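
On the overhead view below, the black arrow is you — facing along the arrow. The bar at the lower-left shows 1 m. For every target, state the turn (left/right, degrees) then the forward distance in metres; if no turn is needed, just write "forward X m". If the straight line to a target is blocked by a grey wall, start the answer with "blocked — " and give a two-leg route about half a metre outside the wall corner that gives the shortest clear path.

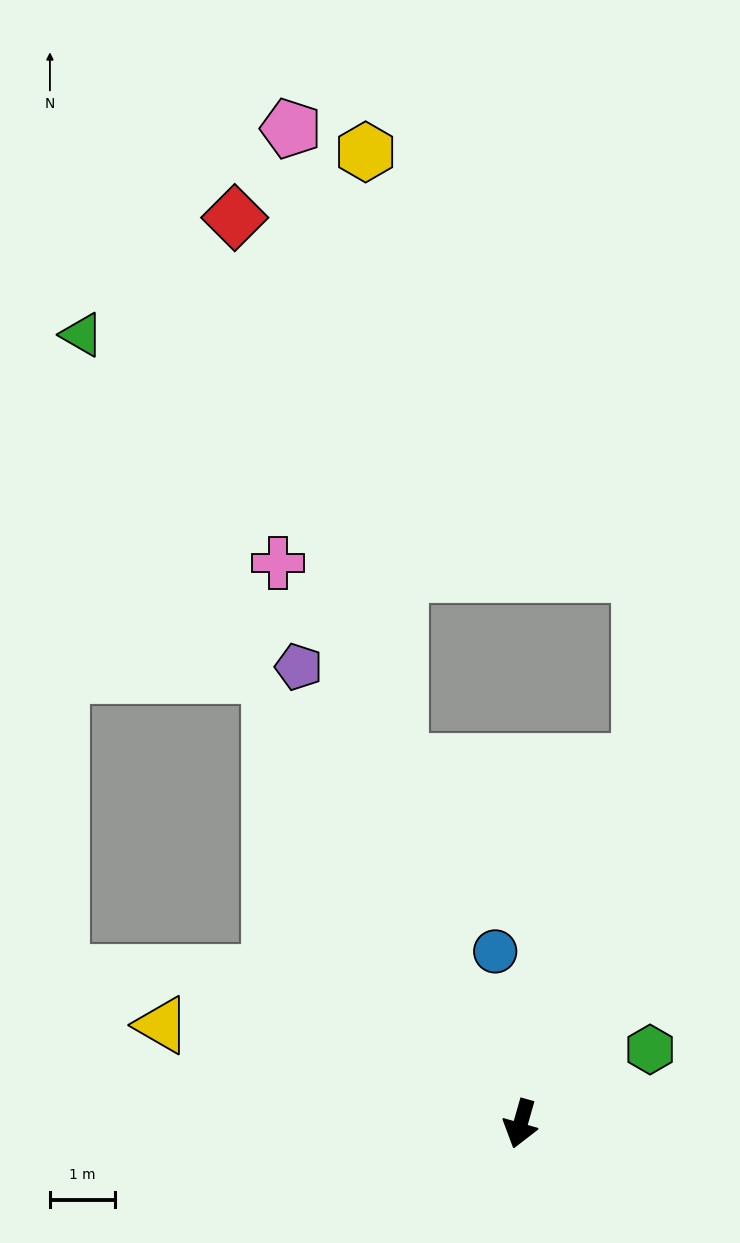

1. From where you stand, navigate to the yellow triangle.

turn right 89°, forward 5.7 m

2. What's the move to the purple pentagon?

turn right 138°, forward 7.8 m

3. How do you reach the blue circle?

turn right 156°, forward 2.7 m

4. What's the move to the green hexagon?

turn left 136°, forward 2.3 m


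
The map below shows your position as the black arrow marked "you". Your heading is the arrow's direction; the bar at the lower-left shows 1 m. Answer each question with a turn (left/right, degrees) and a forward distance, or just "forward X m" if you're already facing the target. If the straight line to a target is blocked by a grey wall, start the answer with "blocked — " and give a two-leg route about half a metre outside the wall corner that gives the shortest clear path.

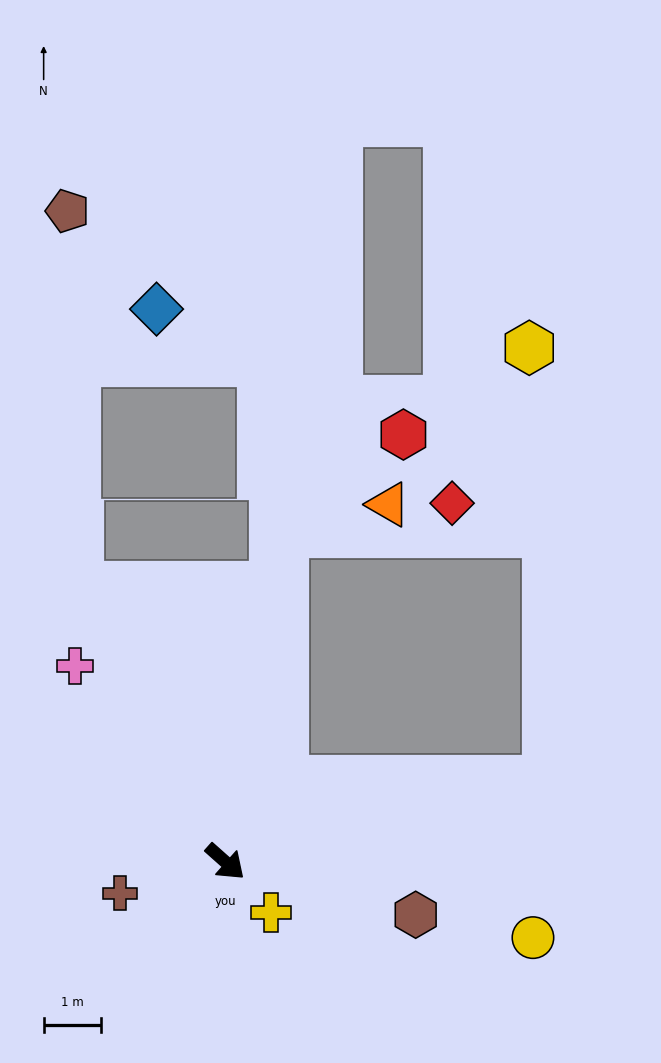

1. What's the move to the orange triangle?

blocked — turn left 122°, forward 5.8 m, then turn right 65°, forward 1.9 m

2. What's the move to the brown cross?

turn right 122°, forward 1.9 m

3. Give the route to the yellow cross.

turn right 6°, forward 1.2 m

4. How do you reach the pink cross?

turn left 169°, forward 4.3 m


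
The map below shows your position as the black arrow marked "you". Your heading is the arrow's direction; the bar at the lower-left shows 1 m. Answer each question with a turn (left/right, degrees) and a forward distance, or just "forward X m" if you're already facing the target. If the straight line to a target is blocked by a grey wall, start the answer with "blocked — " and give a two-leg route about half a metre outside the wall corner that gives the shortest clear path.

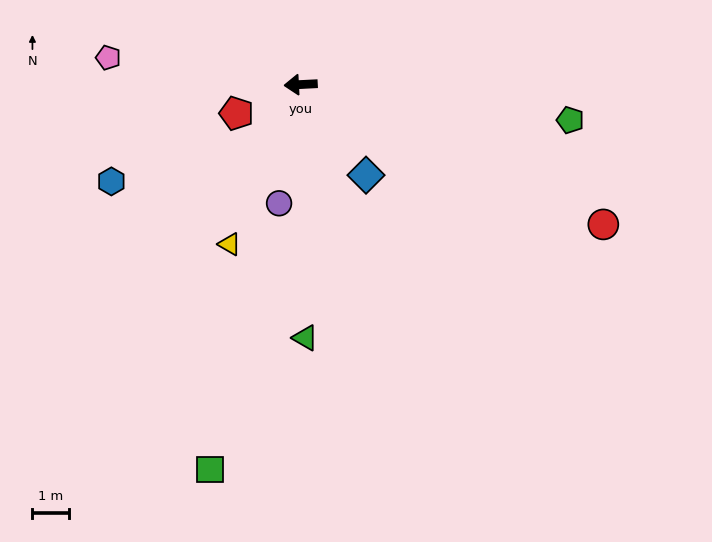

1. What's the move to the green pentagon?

turn left 170°, forward 7.4 m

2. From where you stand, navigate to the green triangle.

turn left 88°, forward 6.9 m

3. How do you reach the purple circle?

turn left 77°, forward 3.3 m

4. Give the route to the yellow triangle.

turn left 63°, forward 4.8 m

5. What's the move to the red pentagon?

turn left 21°, forward 1.9 m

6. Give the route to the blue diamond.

turn left 123°, forward 3.0 m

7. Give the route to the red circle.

turn left 152°, forward 9.1 m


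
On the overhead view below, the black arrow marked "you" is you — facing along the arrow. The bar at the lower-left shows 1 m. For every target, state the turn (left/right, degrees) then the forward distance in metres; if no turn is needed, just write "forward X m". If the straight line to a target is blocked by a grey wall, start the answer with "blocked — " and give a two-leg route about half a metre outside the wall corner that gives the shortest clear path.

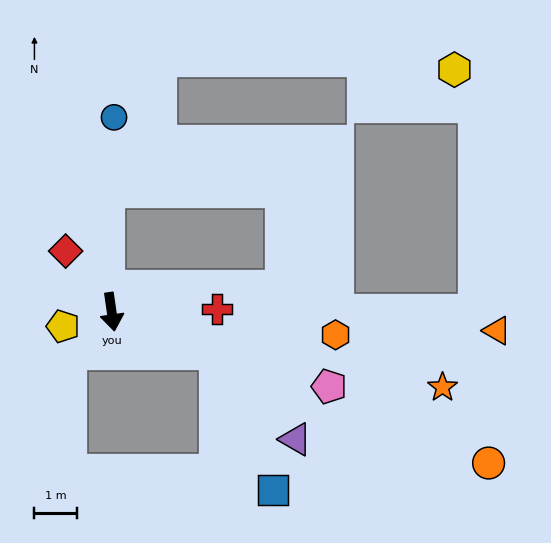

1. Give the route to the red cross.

turn left 83°, forward 2.5 m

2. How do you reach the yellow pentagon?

turn right 82°, forward 1.2 m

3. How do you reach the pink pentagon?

turn left 63°, forward 5.4 m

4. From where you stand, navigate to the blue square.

blocked — turn left 61°, forward 2.6 m, then turn right 47°, forward 3.5 m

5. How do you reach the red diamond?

turn right 151°, forward 1.8 m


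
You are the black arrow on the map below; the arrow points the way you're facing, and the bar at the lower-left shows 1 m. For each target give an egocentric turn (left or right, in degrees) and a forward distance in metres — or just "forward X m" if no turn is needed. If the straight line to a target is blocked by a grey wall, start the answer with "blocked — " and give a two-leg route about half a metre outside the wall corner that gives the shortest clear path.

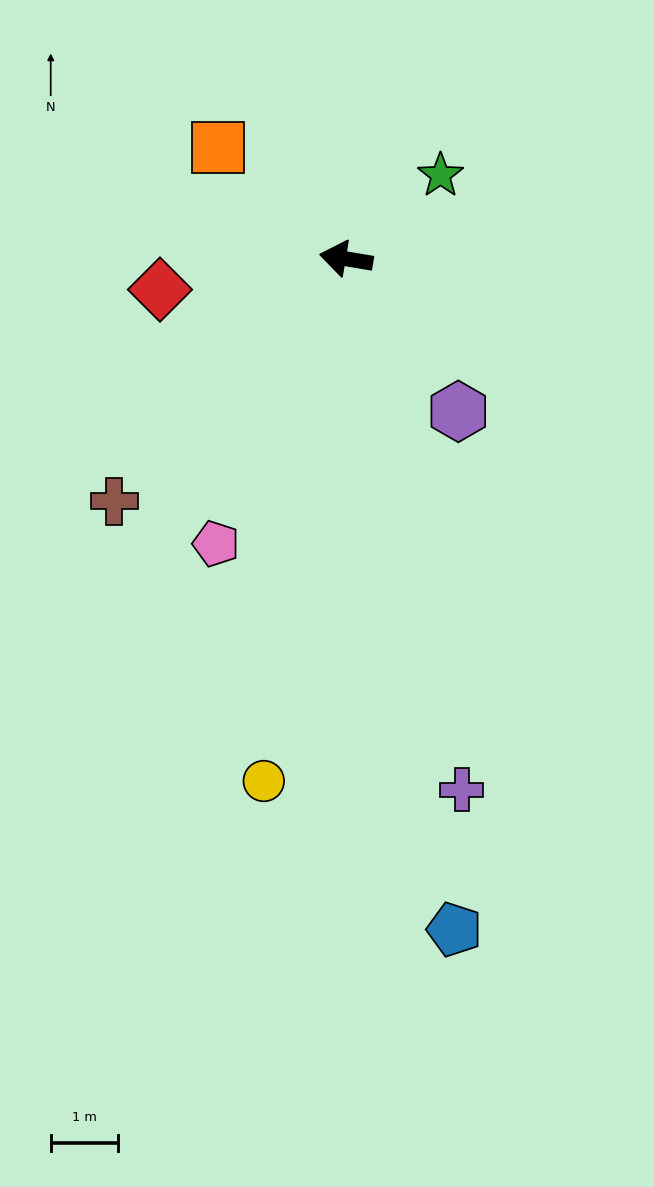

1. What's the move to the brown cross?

turn left 56°, forward 5.0 m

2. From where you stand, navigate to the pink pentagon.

turn left 75°, forward 4.7 m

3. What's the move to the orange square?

turn right 31°, forward 2.5 m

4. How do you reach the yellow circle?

turn left 91°, forward 7.9 m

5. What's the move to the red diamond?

turn left 19°, forward 2.8 m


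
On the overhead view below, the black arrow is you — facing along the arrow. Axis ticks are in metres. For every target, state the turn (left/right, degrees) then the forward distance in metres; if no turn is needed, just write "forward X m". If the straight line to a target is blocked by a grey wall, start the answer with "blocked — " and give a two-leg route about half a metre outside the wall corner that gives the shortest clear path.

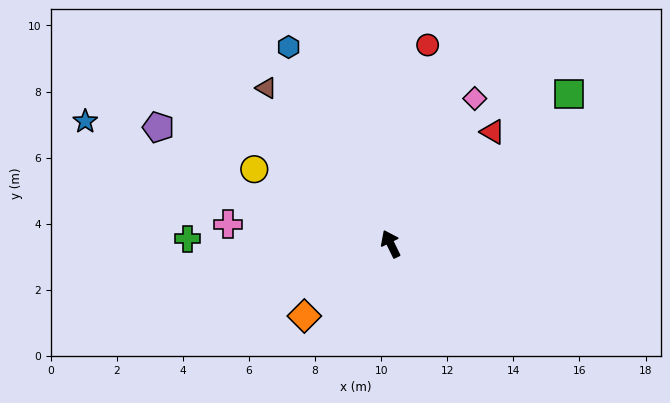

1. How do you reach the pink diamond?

turn right 56°, forward 5.1 m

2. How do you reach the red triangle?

turn right 68°, forward 4.6 m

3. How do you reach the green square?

turn right 76°, forward 7.1 m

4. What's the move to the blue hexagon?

forward 6.7 m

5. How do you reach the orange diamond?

turn left 104°, forward 3.4 m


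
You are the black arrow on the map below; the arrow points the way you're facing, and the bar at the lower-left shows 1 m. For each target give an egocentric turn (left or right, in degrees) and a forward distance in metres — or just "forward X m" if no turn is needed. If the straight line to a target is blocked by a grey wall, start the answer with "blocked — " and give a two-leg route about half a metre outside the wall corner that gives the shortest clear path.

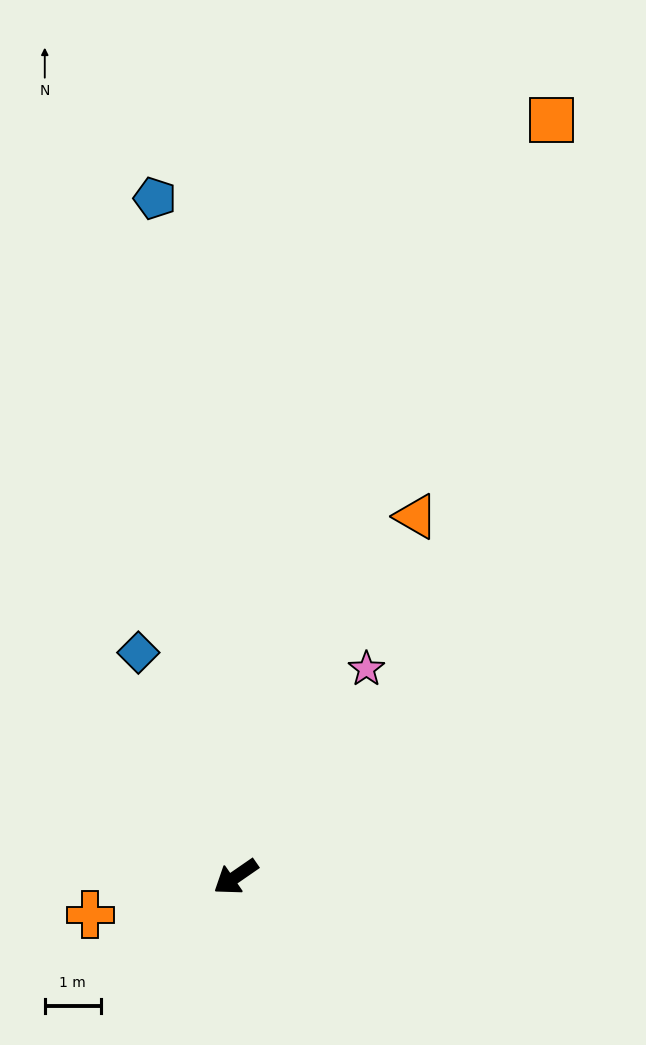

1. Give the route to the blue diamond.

turn right 101°, forward 4.4 m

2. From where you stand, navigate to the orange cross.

turn right 20°, forward 2.7 m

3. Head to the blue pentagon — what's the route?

turn right 118°, forward 12.2 m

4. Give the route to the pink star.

turn right 157°, forward 4.4 m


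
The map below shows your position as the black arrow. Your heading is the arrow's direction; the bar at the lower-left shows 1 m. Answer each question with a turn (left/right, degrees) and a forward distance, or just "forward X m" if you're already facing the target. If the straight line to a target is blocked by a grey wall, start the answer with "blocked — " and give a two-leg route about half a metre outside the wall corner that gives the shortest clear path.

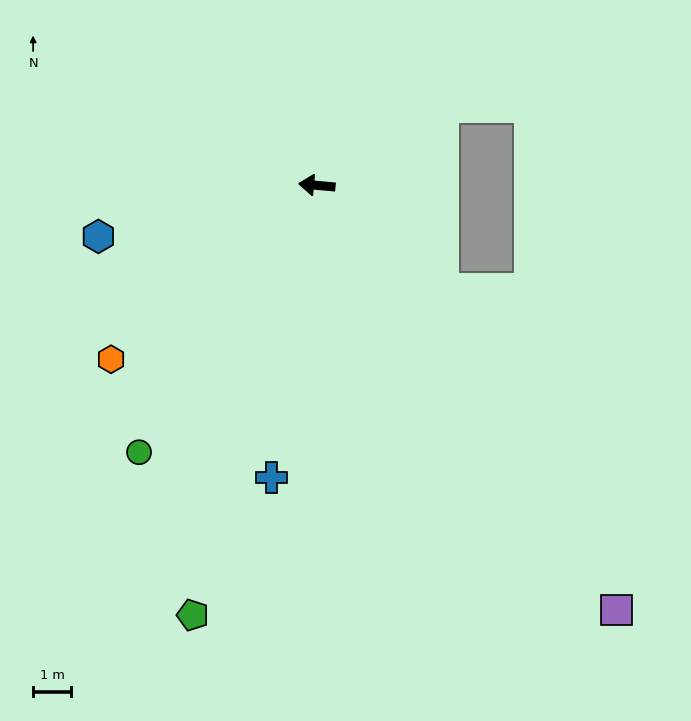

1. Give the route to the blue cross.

turn left 86°, forward 7.8 m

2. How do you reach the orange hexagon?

turn left 45°, forward 7.1 m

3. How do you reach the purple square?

turn left 130°, forward 13.6 m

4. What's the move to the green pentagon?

turn left 79°, forward 11.7 m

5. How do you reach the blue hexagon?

turn left 18°, forward 5.9 m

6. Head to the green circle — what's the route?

turn left 62°, forward 8.4 m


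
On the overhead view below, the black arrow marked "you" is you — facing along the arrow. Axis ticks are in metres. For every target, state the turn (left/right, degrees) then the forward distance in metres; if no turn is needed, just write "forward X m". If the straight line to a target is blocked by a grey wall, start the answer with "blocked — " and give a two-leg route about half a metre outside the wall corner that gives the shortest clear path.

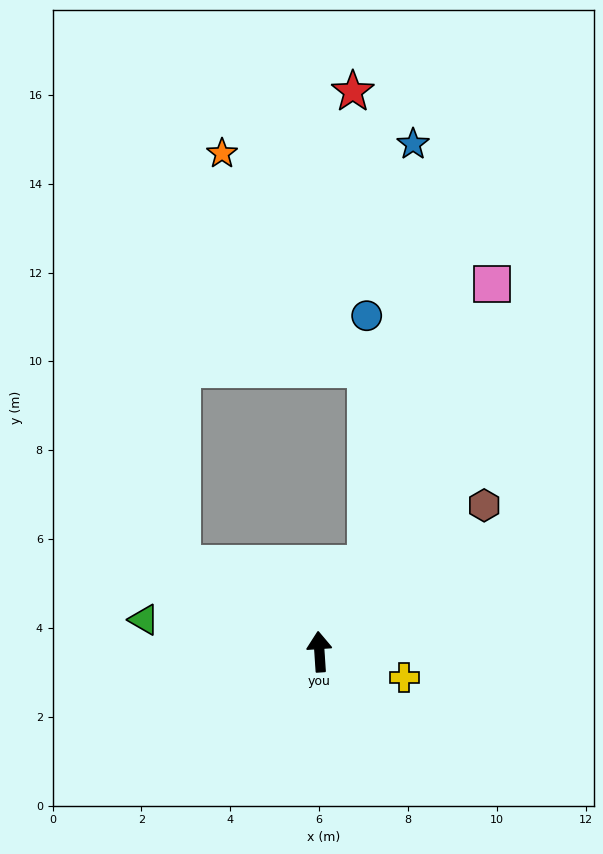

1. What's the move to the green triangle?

turn left 76°, forward 4.0 m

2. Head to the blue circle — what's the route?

blocked — turn right 32°, forward 2.2 m, then turn left 28°, forward 5.6 m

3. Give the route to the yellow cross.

turn right 111°, forward 2.0 m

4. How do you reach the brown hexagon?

turn right 52°, forward 5.0 m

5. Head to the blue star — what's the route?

blocked — turn right 32°, forward 2.2 m, then turn left 22°, forward 9.5 m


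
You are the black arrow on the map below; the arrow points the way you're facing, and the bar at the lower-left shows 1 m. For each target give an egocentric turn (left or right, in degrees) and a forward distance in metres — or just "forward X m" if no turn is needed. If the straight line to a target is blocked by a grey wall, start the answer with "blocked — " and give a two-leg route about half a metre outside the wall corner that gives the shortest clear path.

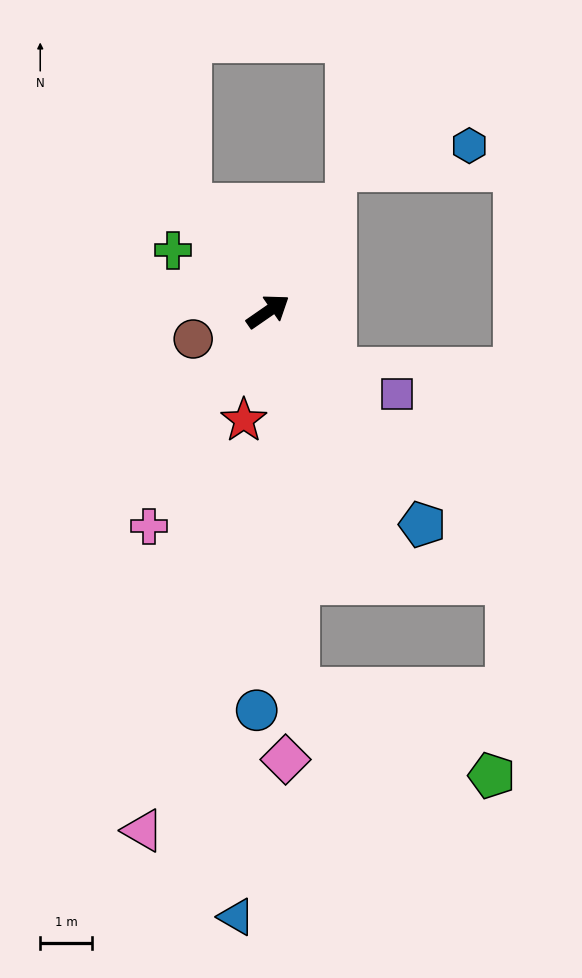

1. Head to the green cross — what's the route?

turn left 113°, forward 2.2 m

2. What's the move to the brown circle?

turn left 166°, forward 1.6 m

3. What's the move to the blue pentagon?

turn right 89°, forward 5.1 m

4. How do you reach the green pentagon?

blocked — turn right 120°, forward 7.4 m, then turn left 61°, forward 4.1 m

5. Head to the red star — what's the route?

turn right 137°, forward 2.2 m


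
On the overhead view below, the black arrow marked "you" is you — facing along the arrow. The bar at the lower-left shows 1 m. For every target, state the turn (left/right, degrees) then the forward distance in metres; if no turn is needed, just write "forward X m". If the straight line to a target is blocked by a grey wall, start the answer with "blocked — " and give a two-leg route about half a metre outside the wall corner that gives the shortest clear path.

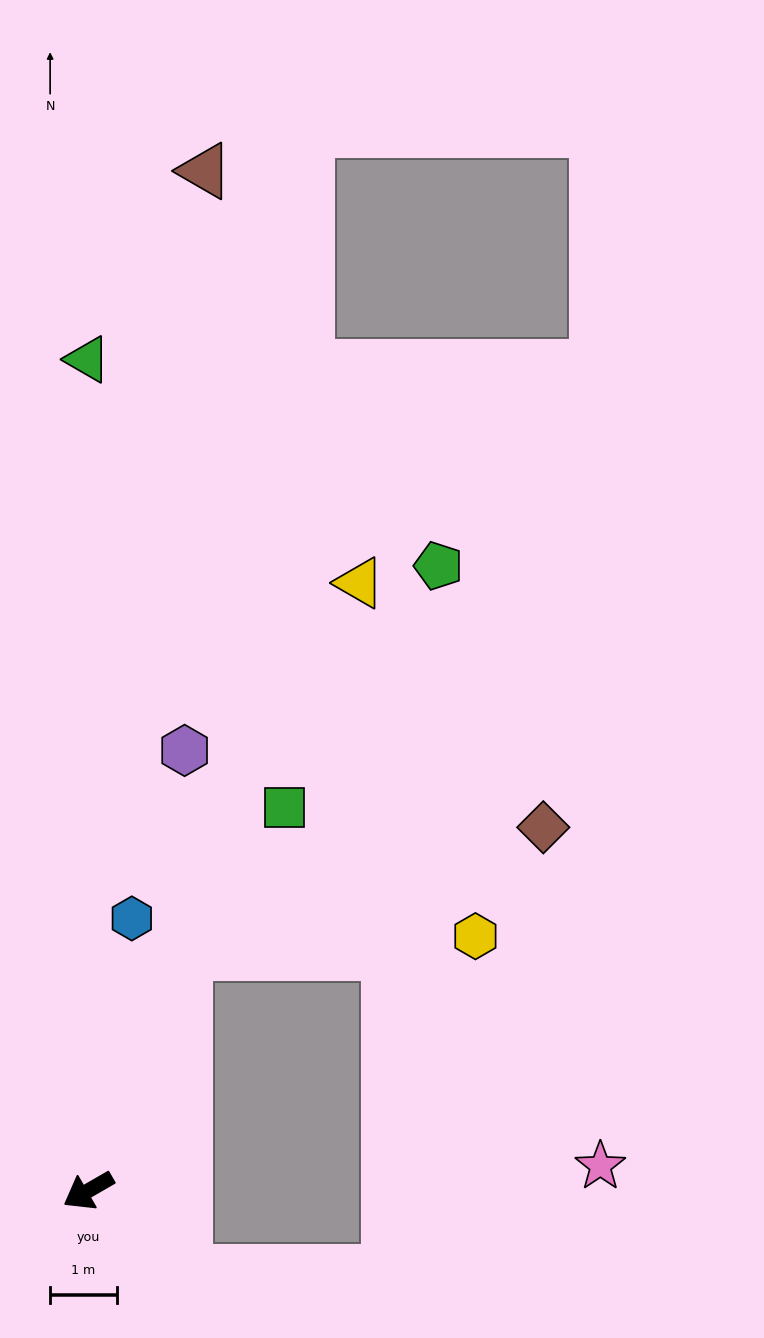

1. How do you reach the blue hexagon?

turn right 129°, forward 4.1 m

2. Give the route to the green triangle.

turn right 120°, forward 12.5 m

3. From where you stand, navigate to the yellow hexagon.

blocked — turn right 142°, forward 3.8 m, then turn right 65°, forward 4.4 m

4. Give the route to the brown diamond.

blocked — turn right 142°, forward 3.8 m, then turn right 49°, forward 5.7 m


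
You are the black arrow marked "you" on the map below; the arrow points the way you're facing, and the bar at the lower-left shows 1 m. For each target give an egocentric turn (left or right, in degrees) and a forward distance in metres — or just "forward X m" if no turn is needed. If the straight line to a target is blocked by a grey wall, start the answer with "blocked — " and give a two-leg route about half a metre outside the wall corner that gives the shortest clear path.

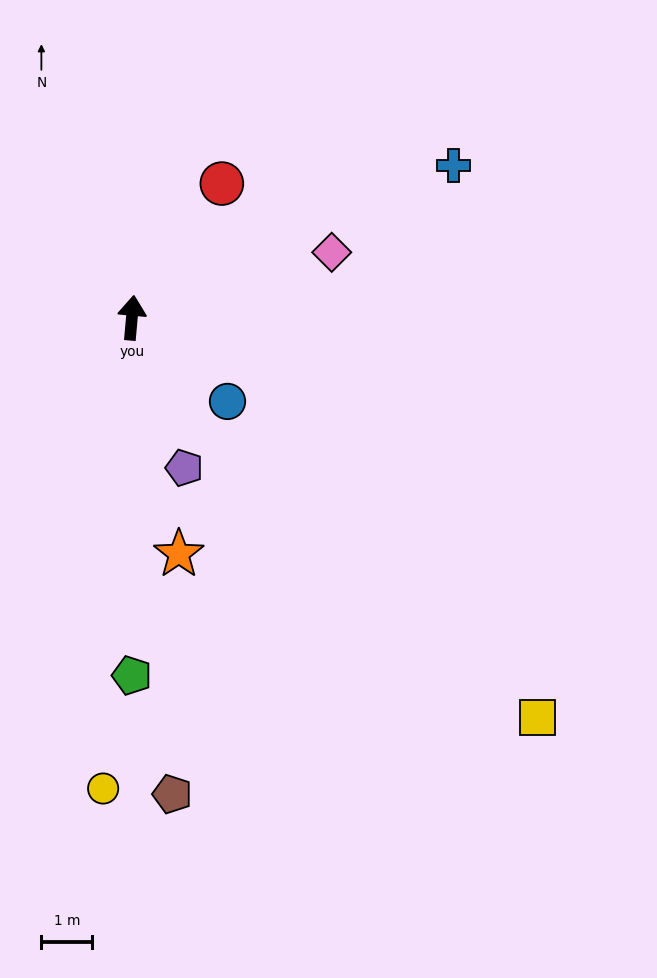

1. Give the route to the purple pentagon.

turn right 156°, forward 3.1 m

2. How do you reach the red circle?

turn right 29°, forward 3.2 m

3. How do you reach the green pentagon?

turn right 175°, forward 7.0 m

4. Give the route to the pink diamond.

turn right 67°, forward 4.1 m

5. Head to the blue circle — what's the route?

turn right 126°, forward 2.5 m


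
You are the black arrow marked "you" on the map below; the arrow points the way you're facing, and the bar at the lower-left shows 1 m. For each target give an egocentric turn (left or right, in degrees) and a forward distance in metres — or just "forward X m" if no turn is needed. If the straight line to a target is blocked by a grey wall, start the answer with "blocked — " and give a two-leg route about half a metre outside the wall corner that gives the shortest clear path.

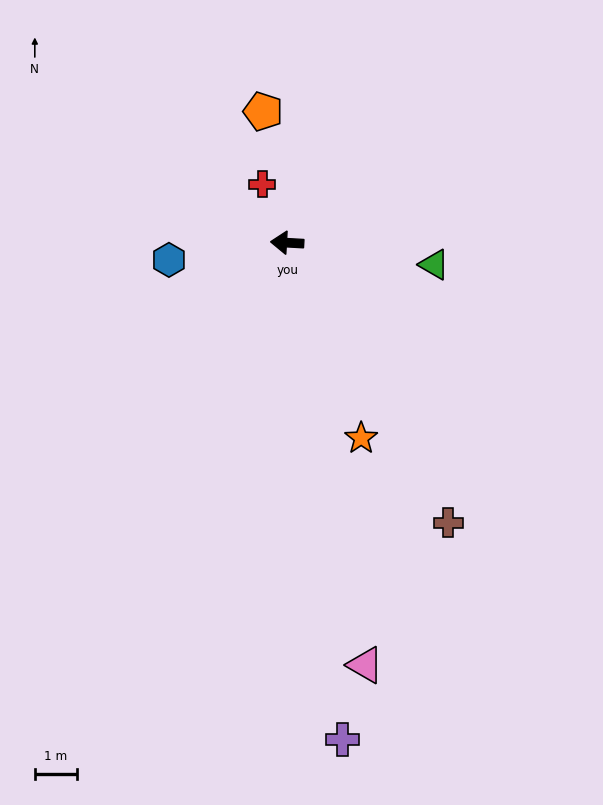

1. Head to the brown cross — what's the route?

turn left 123°, forward 7.7 m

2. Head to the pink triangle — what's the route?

turn left 104°, forward 10.2 m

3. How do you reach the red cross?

turn right 64°, forward 1.5 m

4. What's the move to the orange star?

turn left 114°, forward 5.0 m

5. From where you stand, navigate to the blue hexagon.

turn left 11°, forward 2.8 m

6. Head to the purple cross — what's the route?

turn left 100°, forward 11.9 m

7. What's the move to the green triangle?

turn left 175°, forward 3.5 m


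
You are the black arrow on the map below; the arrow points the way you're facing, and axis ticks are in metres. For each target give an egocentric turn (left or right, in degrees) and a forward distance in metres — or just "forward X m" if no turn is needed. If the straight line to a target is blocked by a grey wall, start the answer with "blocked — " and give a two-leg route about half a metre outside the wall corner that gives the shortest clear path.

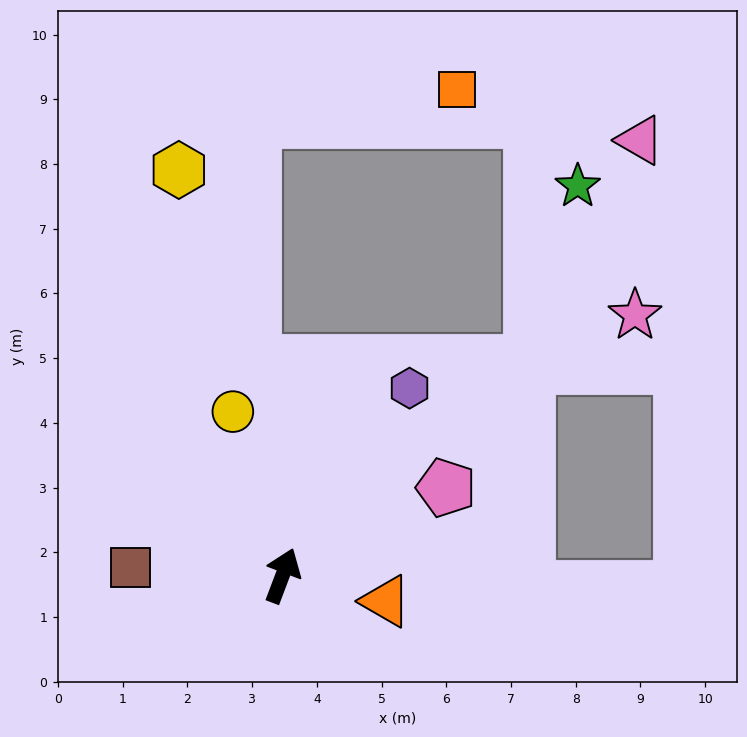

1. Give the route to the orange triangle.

turn right 83°, forward 1.6 m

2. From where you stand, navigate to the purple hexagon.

turn right 13°, forward 3.5 m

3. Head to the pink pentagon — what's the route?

turn right 41°, forward 2.9 m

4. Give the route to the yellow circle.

turn left 38°, forward 2.6 m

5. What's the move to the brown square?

turn left 108°, forward 2.3 m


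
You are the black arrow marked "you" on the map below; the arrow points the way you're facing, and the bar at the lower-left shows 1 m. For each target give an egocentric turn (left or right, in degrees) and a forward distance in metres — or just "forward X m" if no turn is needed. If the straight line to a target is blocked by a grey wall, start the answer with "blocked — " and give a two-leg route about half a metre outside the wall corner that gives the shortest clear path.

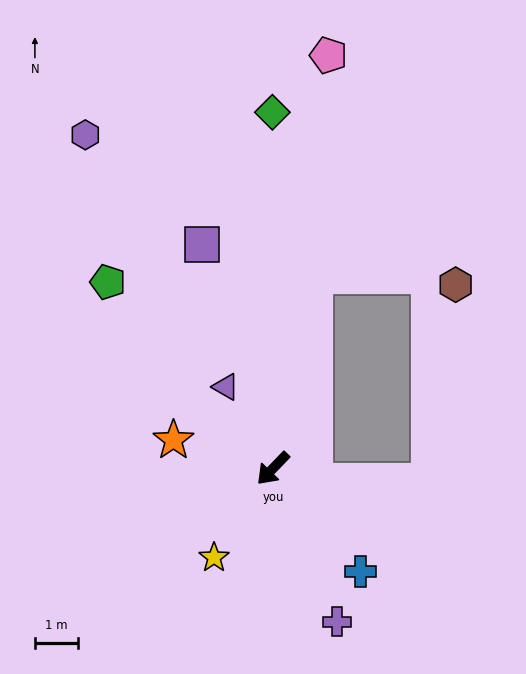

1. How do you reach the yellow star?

turn left 11°, forward 2.5 m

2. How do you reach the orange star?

turn right 62°, forward 2.4 m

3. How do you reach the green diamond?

turn right 136°, forward 8.3 m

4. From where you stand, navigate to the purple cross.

turn left 67°, forward 3.9 m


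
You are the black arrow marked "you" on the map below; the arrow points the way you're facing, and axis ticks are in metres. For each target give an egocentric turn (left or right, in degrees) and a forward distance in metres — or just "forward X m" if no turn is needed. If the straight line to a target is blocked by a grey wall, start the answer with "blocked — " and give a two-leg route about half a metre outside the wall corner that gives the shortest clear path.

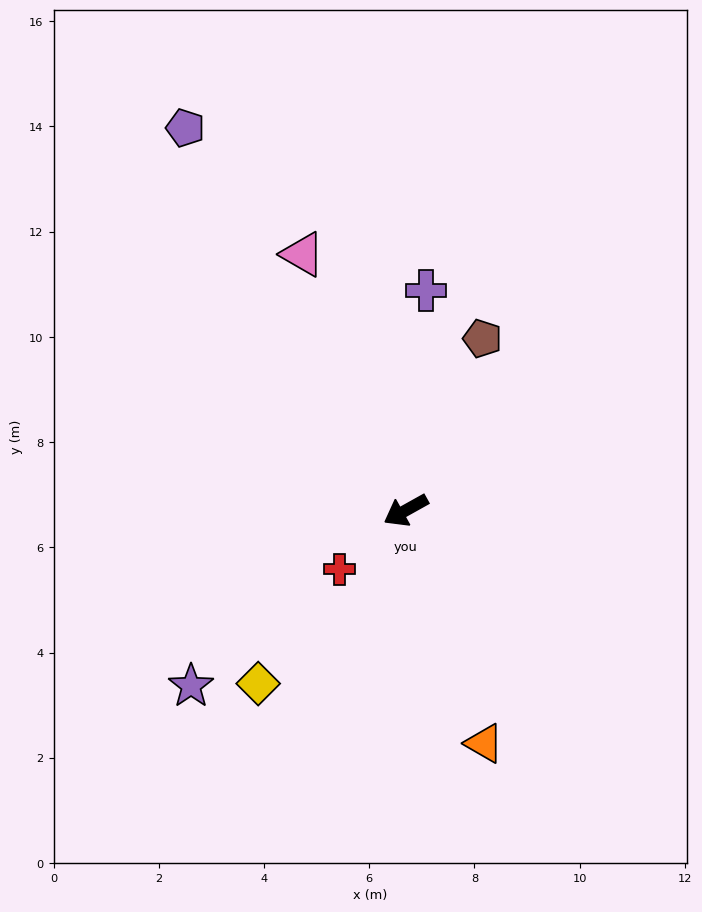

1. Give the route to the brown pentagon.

turn right 143°, forward 3.6 m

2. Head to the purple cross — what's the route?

turn right 124°, forward 4.2 m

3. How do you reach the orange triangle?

turn left 79°, forward 4.7 m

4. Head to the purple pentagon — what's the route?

turn right 89°, forward 8.4 m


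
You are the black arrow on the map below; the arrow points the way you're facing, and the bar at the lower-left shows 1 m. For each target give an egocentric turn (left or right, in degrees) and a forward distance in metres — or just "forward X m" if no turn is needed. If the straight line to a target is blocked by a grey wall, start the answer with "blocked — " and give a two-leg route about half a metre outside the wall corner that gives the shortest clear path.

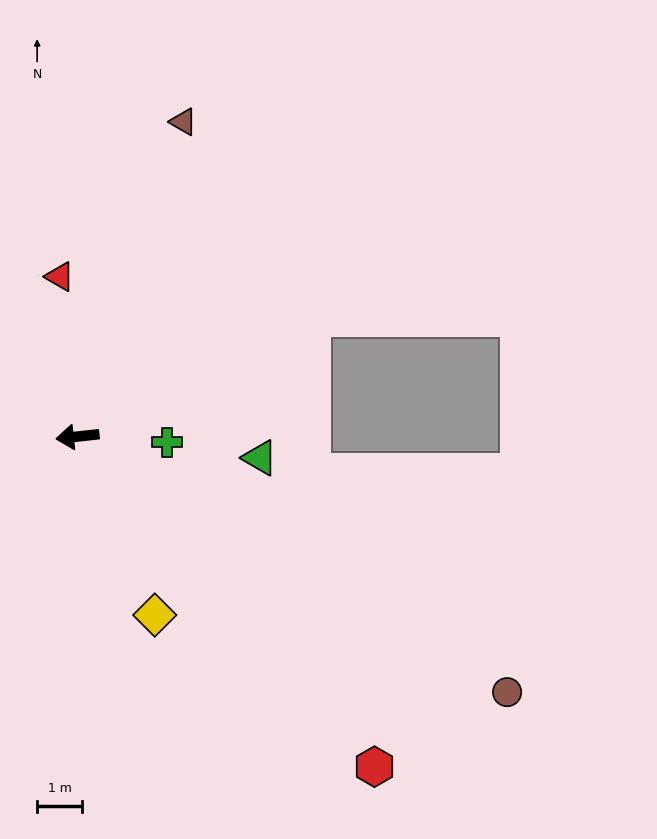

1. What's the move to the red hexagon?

turn left 126°, forward 9.8 m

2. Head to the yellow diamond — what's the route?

turn left 107°, forward 4.3 m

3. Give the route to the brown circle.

turn left 143°, forward 11.0 m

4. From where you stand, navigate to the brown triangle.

turn right 115°, forward 7.3 m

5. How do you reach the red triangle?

turn right 90°, forward 3.5 m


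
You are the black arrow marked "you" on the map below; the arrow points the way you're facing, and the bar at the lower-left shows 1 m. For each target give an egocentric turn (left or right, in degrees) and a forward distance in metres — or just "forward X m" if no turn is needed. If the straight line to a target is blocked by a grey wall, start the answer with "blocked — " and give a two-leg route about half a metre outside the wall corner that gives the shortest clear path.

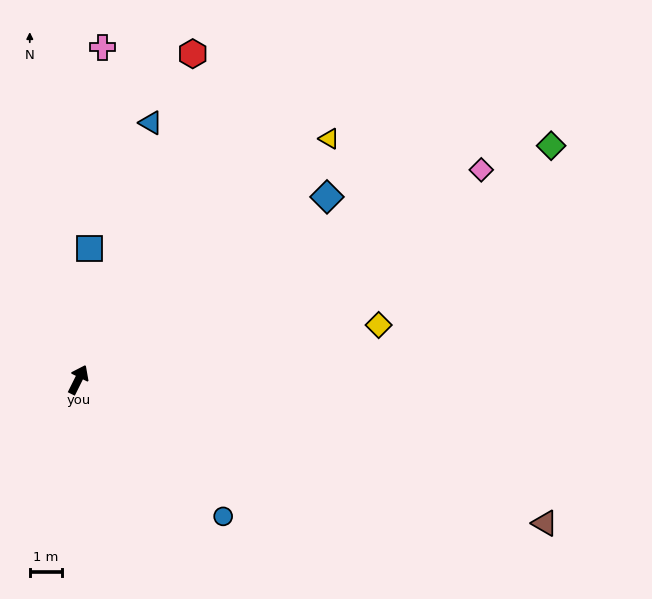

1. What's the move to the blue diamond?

turn right 27°, forward 9.6 m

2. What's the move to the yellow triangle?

turn right 20°, forward 10.8 m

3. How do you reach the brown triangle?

turn right 81°, forward 15.2 m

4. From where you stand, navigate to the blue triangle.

turn left 11°, forward 8.3 m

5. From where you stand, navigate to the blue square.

turn left 22°, forward 4.1 m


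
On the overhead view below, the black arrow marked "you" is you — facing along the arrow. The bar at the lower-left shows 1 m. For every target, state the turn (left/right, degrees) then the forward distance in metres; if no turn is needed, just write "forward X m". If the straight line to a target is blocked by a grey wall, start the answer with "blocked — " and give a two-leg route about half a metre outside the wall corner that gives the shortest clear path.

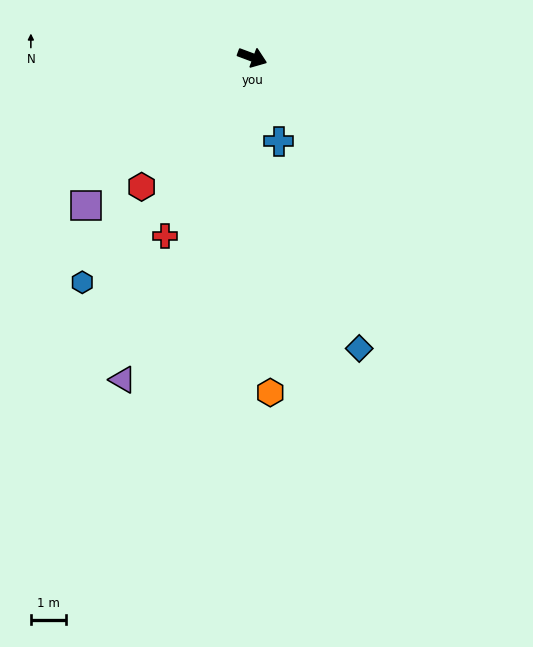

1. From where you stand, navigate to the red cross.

turn right 96°, forward 5.6 m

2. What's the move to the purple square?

turn right 118°, forward 6.2 m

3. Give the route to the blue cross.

turn right 52°, forward 2.5 m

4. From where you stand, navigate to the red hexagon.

turn right 110°, forward 4.8 m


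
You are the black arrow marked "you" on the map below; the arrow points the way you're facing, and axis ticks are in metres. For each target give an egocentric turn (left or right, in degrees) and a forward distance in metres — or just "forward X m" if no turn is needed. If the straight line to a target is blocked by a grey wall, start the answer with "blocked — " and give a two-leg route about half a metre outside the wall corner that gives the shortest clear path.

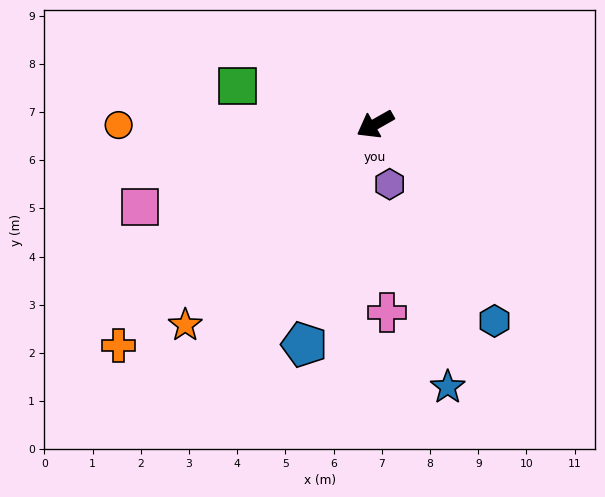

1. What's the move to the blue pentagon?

turn left 43°, forward 4.8 m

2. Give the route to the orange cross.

turn left 11°, forward 7.0 m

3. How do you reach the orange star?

turn left 17°, forward 5.7 m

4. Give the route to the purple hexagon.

turn left 74°, forward 1.3 m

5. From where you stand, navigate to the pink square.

turn right 10°, forward 5.2 m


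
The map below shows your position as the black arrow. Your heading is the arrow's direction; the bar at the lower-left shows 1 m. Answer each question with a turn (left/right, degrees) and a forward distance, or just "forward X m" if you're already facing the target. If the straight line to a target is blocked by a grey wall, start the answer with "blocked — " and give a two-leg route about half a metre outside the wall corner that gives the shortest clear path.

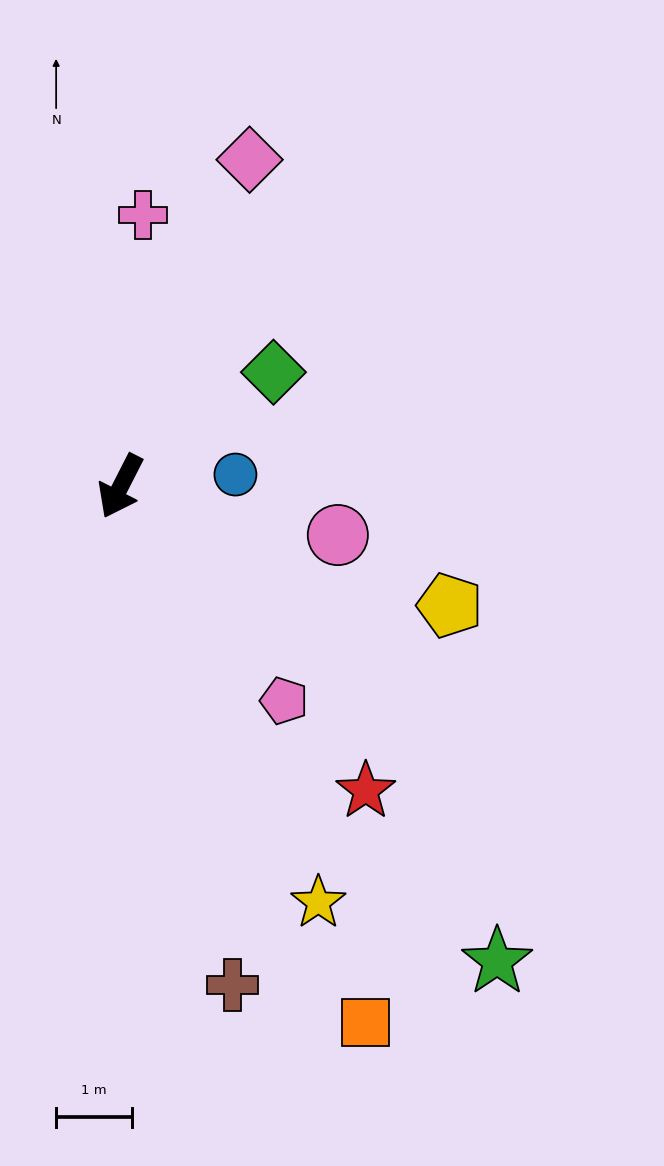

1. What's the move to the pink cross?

turn right 158°, forward 3.6 m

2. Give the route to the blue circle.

turn left 123°, forward 1.5 m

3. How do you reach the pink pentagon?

turn left 64°, forward 3.6 m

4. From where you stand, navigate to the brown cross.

turn left 40°, forward 6.7 m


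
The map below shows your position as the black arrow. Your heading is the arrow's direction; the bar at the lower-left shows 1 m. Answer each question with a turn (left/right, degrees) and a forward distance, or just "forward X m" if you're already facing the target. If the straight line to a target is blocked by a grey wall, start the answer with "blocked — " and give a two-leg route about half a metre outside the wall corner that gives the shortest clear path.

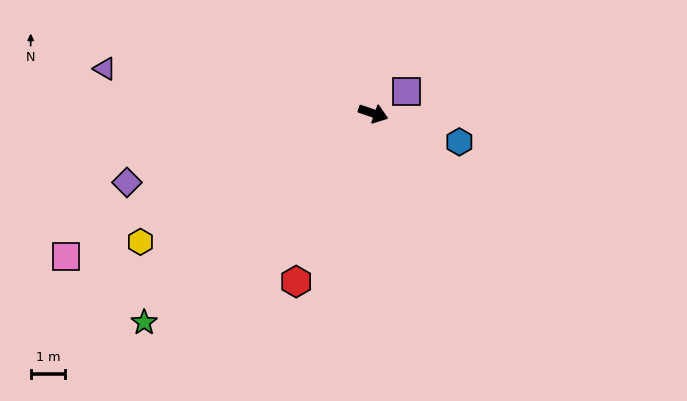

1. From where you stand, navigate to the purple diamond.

turn right 145°, forward 7.5 m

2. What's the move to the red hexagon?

turn right 96°, forward 5.4 m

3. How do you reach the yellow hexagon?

turn right 132°, forward 7.8 m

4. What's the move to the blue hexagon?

forward 2.7 m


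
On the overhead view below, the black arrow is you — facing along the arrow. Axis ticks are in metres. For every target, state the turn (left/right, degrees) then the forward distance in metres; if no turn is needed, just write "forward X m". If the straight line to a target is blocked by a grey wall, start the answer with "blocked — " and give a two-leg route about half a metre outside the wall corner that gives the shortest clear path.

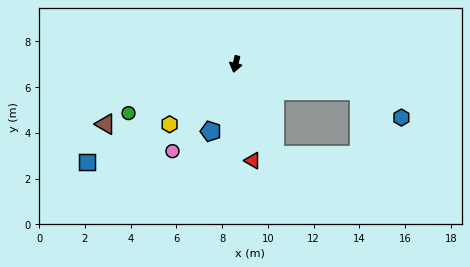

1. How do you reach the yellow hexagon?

turn right 34°, forward 3.9 m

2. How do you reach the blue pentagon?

turn right 7°, forward 3.1 m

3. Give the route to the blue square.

turn right 43°, forward 7.8 m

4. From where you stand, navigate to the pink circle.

turn right 23°, forward 4.7 m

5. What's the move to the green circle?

turn right 52°, forward 5.1 m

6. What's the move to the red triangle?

turn left 23°, forward 4.3 m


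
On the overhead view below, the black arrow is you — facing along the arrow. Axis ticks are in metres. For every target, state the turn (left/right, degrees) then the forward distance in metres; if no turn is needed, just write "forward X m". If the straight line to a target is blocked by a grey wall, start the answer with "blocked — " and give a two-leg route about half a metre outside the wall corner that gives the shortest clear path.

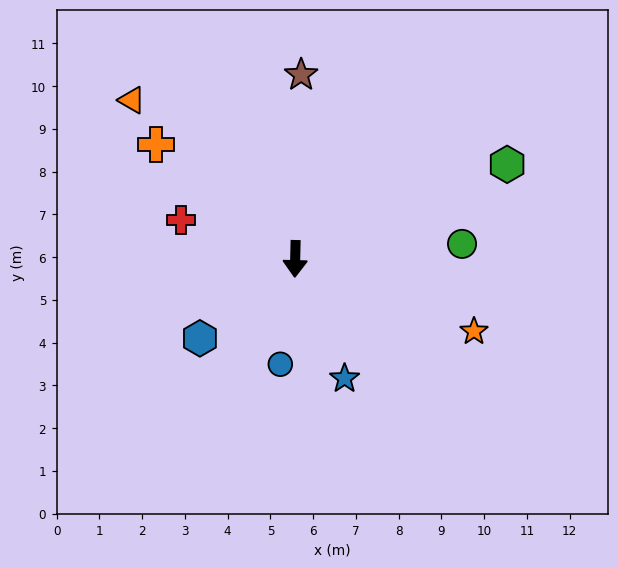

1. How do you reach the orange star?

turn left 69°, forward 4.5 m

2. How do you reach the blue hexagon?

turn right 49°, forward 2.9 m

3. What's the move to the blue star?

turn left 24°, forward 3.0 m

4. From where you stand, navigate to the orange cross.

turn right 128°, forward 4.2 m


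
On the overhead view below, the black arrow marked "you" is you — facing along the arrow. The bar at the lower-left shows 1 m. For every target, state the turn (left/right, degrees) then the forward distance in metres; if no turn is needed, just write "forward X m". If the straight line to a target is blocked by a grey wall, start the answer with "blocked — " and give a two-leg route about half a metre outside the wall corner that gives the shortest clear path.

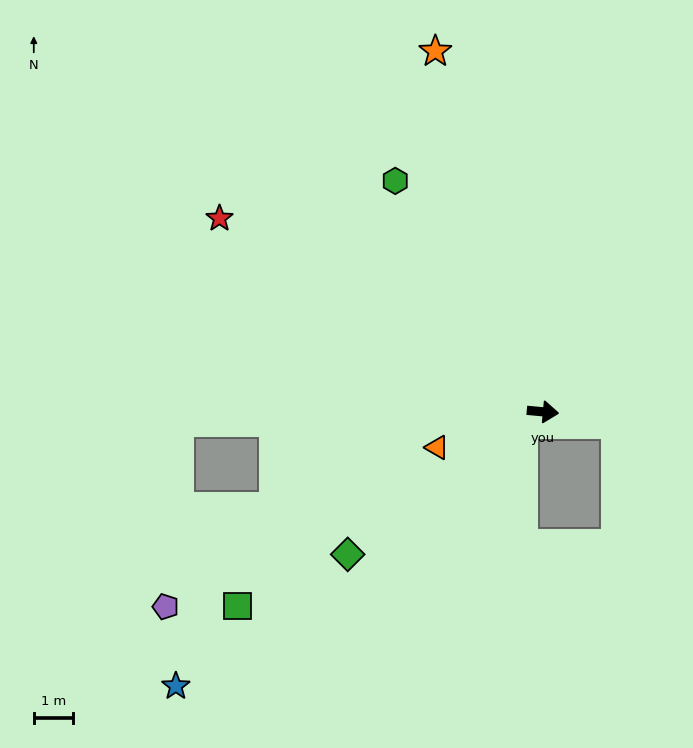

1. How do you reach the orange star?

turn left 112°, forward 9.7 m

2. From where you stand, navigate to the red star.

turn left 154°, forward 9.7 m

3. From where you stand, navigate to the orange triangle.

turn right 156°, forward 2.9 m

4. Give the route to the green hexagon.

turn left 128°, forward 7.0 m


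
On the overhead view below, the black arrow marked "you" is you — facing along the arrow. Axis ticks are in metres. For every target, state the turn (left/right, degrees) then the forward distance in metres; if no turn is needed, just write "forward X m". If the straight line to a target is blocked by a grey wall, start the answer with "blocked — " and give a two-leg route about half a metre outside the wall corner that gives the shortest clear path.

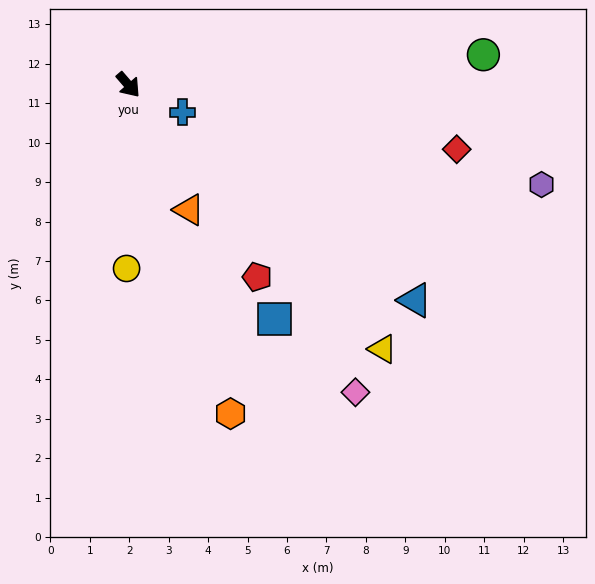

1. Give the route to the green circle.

turn left 54°, forward 9.0 m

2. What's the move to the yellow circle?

turn right 41°, forward 4.7 m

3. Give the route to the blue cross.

turn left 22°, forward 1.5 m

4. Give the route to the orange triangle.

turn right 15°, forward 3.5 m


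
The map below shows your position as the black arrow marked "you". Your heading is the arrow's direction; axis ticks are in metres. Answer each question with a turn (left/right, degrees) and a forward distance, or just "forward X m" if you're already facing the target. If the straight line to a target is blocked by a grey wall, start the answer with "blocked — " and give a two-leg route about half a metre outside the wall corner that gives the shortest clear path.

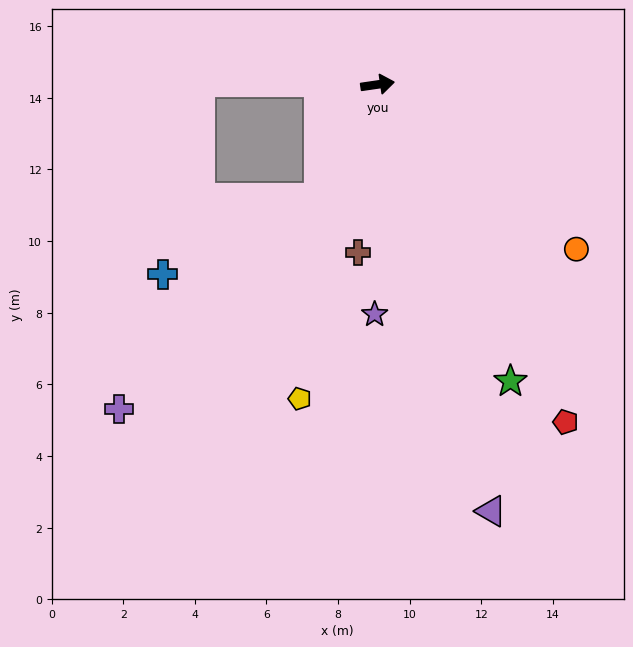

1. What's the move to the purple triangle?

turn right 83°, forward 12.3 m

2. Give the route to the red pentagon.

turn right 69°, forward 10.8 m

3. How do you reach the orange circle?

turn right 48°, forward 7.2 m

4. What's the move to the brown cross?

turn right 105°, forward 4.7 m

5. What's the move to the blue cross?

blocked — turn right 125°, forward 3.6 m, then turn right 37°, forward 4.9 m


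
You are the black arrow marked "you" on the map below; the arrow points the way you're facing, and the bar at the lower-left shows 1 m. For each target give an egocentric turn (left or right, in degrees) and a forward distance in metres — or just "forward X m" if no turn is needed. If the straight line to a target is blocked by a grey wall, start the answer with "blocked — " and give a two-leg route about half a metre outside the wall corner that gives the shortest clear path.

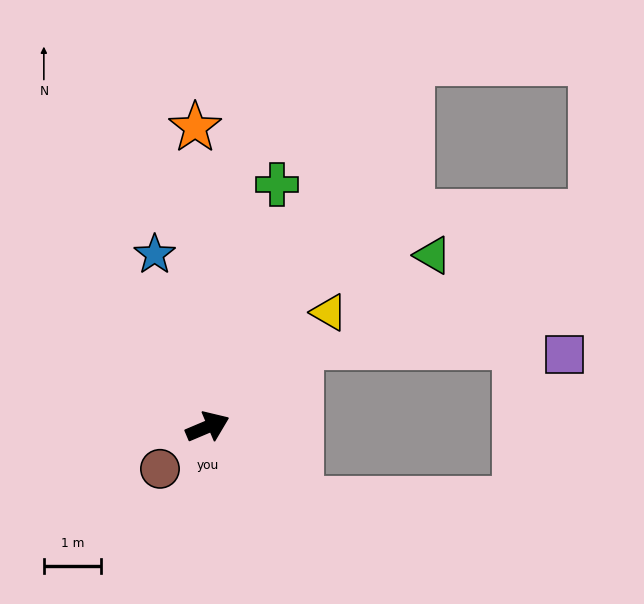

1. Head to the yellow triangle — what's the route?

turn left 20°, forward 2.9 m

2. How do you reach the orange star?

turn left 69°, forward 5.3 m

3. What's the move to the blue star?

turn left 84°, forward 3.2 m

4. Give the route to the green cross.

turn left 51°, forward 4.4 m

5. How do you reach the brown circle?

turn right 162°, forward 1.1 m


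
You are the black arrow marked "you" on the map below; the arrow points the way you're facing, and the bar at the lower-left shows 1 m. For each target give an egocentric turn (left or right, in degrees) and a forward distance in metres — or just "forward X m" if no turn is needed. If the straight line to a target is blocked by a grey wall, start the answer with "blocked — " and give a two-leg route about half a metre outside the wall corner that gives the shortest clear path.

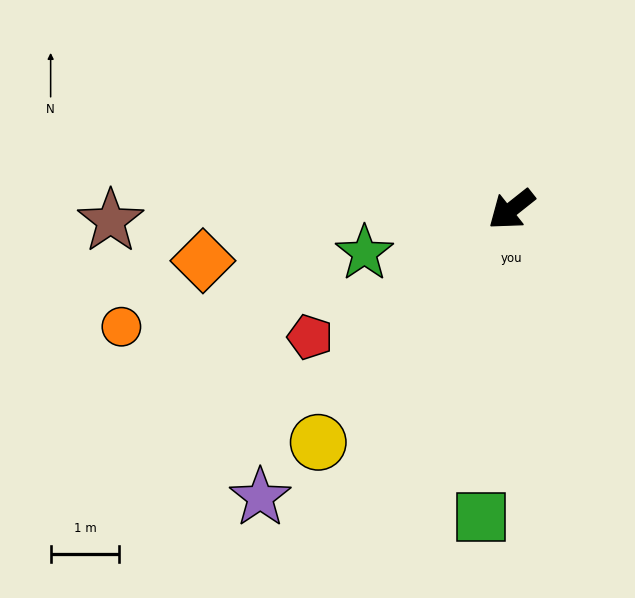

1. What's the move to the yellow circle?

turn left 12°, forward 4.4 m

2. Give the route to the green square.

turn left 46°, forward 4.5 m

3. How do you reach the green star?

turn right 22°, forward 2.2 m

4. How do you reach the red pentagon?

turn right 6°, forward 3.5 m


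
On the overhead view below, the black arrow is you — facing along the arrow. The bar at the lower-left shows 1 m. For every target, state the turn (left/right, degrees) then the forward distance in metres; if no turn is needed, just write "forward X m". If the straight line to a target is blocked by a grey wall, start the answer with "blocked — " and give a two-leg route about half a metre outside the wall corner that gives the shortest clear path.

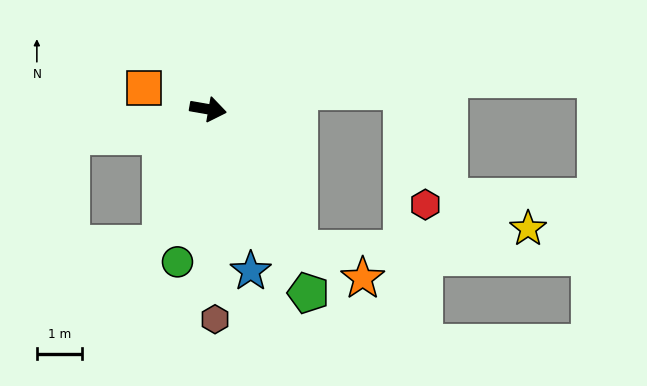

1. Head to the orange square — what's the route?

turn left 172°, forward 1.5 m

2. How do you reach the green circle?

turn right 91°, forward 3.4 m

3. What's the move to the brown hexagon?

turn right 78°, forward 4.6 m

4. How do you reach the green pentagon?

turn right 52°, forward 4.6 m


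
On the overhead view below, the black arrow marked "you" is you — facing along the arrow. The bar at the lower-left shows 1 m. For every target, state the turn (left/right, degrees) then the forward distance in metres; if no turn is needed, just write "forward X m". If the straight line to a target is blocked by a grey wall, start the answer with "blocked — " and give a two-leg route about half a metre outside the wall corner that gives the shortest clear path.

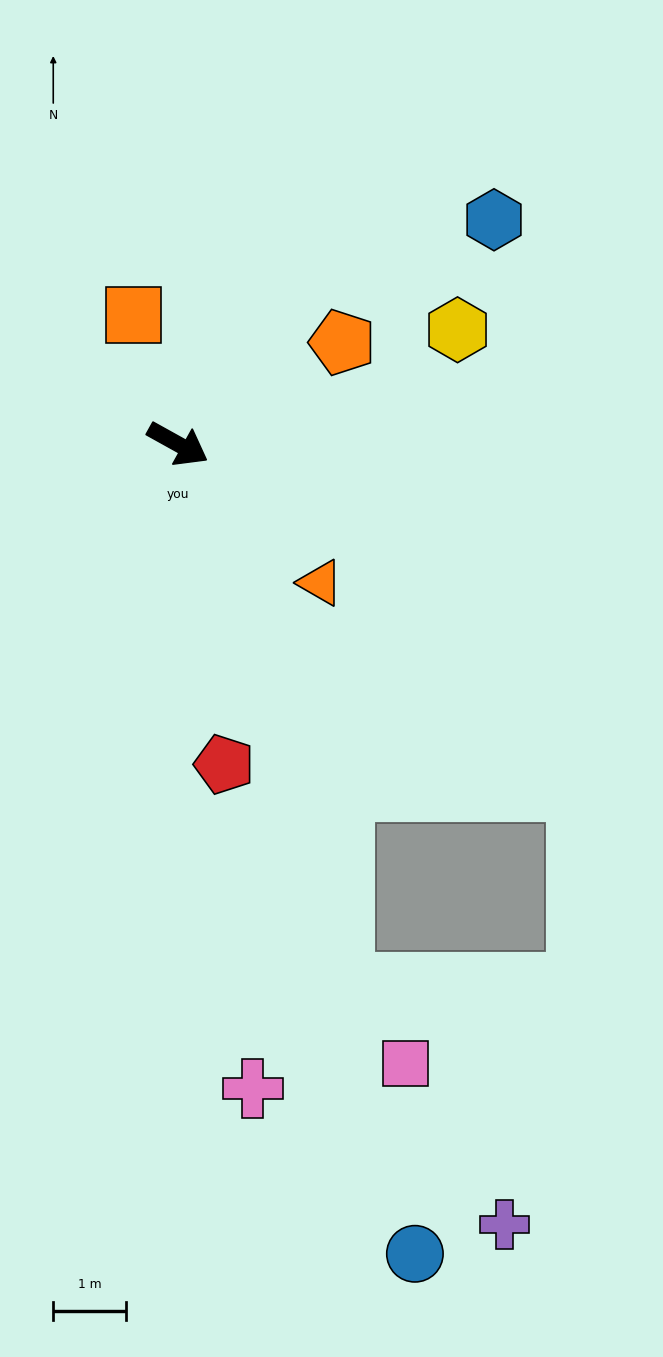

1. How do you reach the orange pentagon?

turn left 61°, forward 2.7 m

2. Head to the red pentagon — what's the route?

turn right 53°, forward 4.5 m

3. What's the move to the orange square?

turn left 138°, forward 1.9 m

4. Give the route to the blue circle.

turn right 45°, forward 11.6 m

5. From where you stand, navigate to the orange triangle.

turn right 15°, forward 2.7 m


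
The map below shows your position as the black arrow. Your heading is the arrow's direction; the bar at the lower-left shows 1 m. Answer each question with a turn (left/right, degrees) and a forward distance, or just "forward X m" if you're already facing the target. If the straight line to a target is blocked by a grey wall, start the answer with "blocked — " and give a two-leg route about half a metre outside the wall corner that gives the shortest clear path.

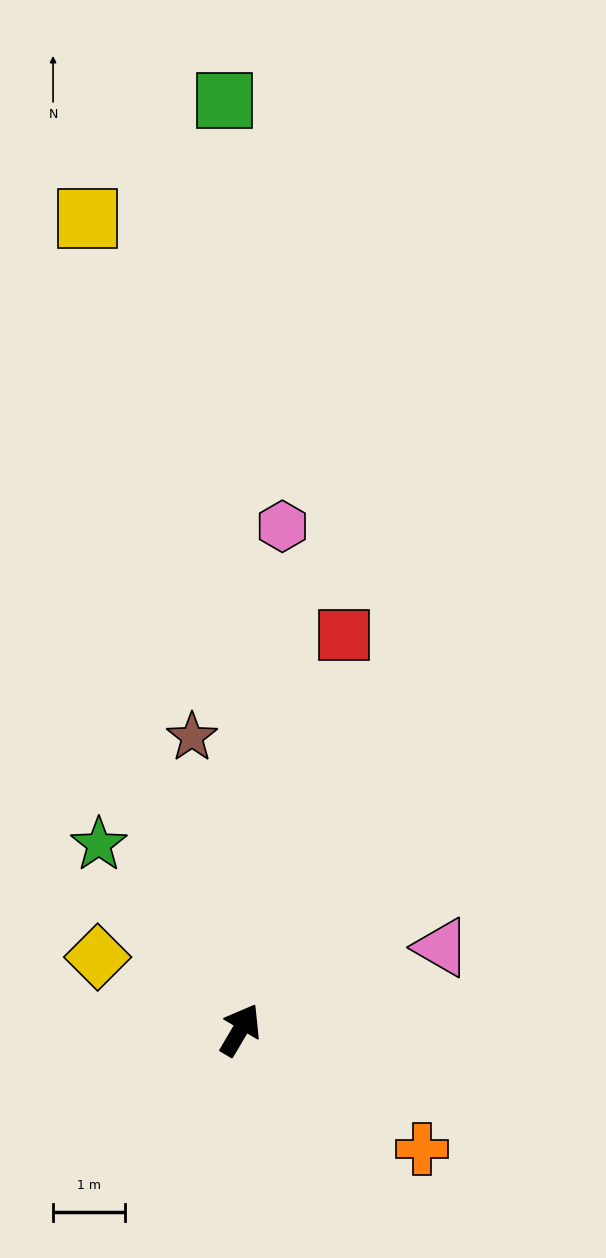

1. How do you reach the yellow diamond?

turn left 93°, forward 2.2 m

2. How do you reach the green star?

turn left 68°, forward 3.3 m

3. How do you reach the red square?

turn left 16°, forward 5.7 m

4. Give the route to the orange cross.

turn right 93°, forward 3.0 m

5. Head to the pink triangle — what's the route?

turn right 37°, forward 3.0 m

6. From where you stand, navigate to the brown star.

turn left 40°, forward 4.1 m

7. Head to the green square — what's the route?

turn left 31°, forward 13.0 m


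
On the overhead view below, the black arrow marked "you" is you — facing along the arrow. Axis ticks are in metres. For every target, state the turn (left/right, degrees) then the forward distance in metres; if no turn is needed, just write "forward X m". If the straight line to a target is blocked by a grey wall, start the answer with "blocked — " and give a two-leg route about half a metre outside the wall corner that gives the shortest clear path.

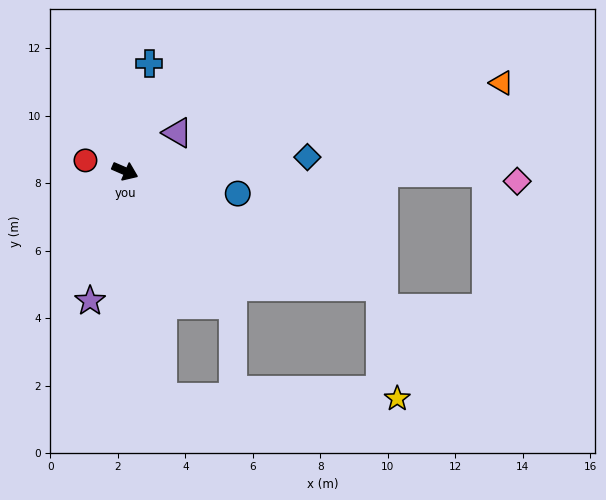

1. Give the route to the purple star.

turn right 82°, forward 4.0 m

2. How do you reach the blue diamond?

turn left 28°, forward 5.4 m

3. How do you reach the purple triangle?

turn left 60°, forward 1.9 m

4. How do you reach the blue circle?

turn left 12°, forward 3.4 m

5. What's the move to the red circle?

turn right 172°, forward 1.2 m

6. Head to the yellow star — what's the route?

blocked — forward 8.3 m, then turn right 58°, forward 3.3 m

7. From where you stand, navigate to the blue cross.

turn left 101°, forward 3.3 m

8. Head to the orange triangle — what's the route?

turn left 37°, forward 11.5 m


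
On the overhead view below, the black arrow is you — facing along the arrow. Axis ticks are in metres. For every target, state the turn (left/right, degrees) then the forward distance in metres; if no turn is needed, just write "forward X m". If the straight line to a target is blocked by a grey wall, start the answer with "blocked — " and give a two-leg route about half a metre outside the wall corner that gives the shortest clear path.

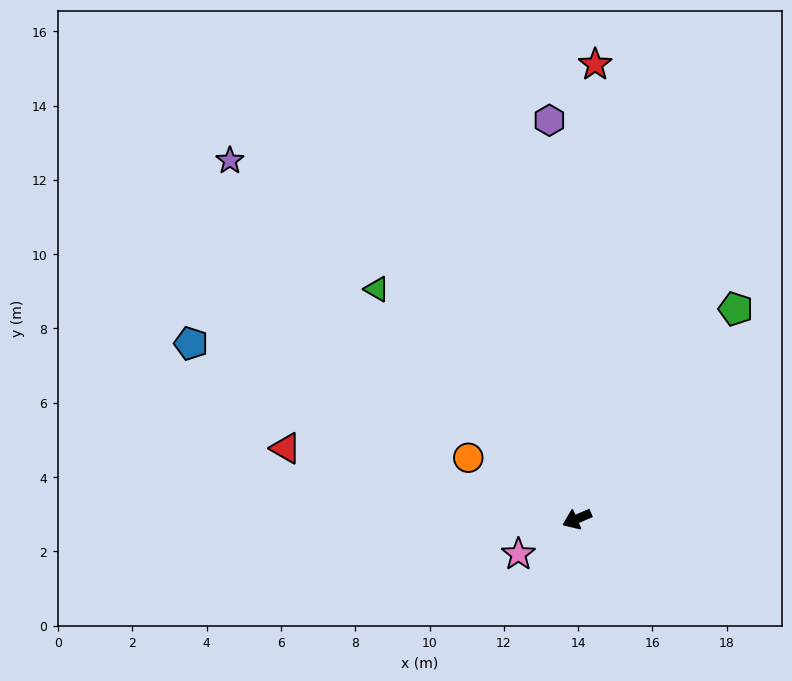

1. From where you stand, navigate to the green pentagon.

turn right 150°, forward 7.1 m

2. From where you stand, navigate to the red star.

turn right 115°, forward 12.2 m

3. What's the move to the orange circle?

turn right 53°, forward 3.4 m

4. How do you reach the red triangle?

turn right 37°, forward 8.1 m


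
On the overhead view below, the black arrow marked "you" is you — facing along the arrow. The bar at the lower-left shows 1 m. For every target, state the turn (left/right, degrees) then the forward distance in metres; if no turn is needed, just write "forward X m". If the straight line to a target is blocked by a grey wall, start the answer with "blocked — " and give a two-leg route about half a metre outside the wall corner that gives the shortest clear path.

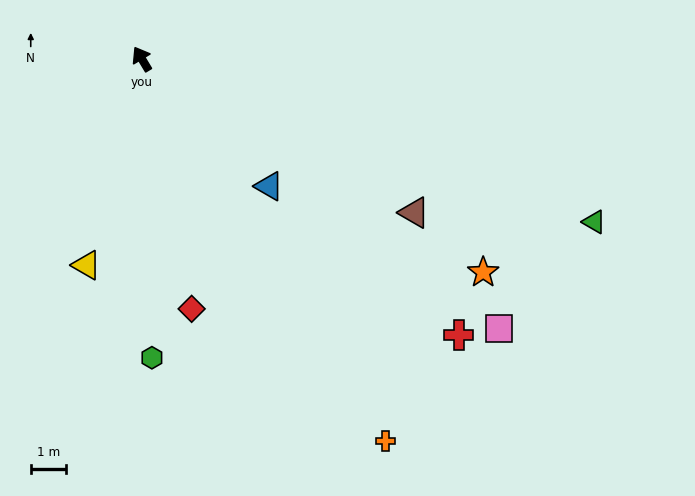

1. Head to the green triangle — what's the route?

turn right 141°, forward 13.6 m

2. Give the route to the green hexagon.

turn left 151°, forward 8.5 m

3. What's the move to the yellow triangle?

turn left 134°, forward 6.1 m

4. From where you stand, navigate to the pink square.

turn right 158°, forward 12.7 m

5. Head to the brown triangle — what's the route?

turn right 150°, forward 8.9 m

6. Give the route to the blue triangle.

turn right 166°, forward 5.1 m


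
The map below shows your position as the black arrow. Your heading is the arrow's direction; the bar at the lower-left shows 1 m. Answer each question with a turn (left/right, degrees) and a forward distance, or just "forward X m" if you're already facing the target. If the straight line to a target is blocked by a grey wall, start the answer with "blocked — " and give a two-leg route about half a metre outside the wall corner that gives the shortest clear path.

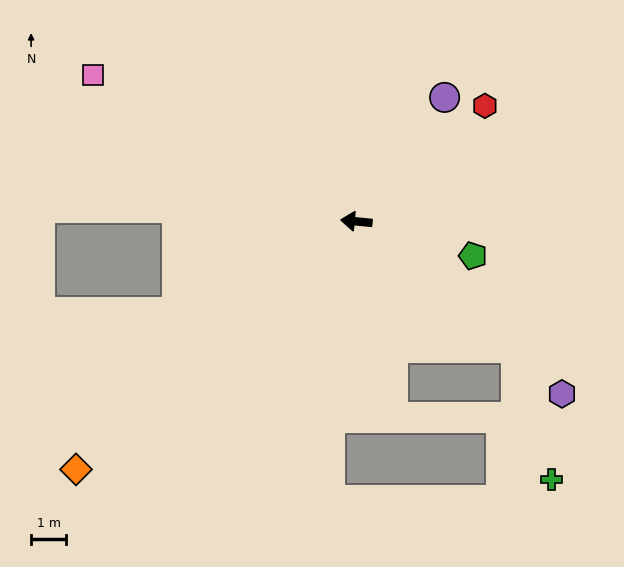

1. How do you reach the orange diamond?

turn left 47°, forward 10.6 m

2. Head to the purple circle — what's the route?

turn right 120°, forward 4.3 m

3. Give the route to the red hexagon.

turn right 133°, forward 4.9 m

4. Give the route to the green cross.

blocked — turn left 147°, forward 5.8 m, then turn right 37°, forward 3.9 m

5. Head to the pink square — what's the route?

turn right 24°, forward 8.6 m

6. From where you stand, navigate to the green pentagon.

turn left 169°, forward 3.5 m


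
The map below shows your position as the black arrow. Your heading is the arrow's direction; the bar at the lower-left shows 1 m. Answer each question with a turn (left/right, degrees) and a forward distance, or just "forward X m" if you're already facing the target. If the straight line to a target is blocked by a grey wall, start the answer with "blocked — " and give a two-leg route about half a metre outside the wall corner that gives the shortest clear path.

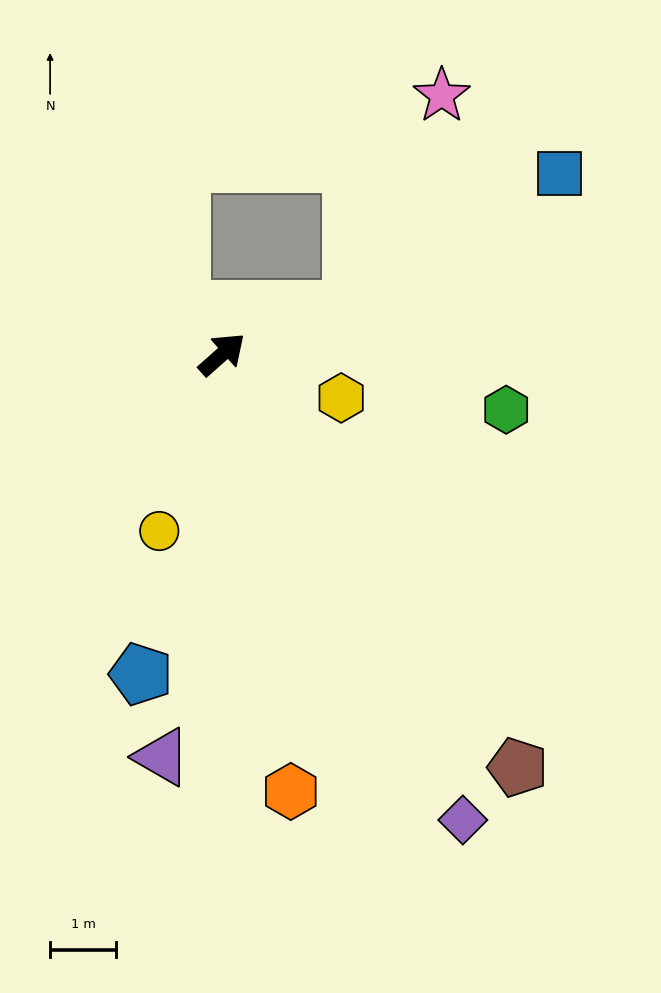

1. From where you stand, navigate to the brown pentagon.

turn right 96°, forward 7.7 m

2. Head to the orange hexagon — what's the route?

turn right 123°, forward 6.7 m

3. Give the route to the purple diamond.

turn right 104°, forward 7.9 m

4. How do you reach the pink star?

blocked — turn right 22°, forward 2.1 m, then turn left 47°, forward 3.5 m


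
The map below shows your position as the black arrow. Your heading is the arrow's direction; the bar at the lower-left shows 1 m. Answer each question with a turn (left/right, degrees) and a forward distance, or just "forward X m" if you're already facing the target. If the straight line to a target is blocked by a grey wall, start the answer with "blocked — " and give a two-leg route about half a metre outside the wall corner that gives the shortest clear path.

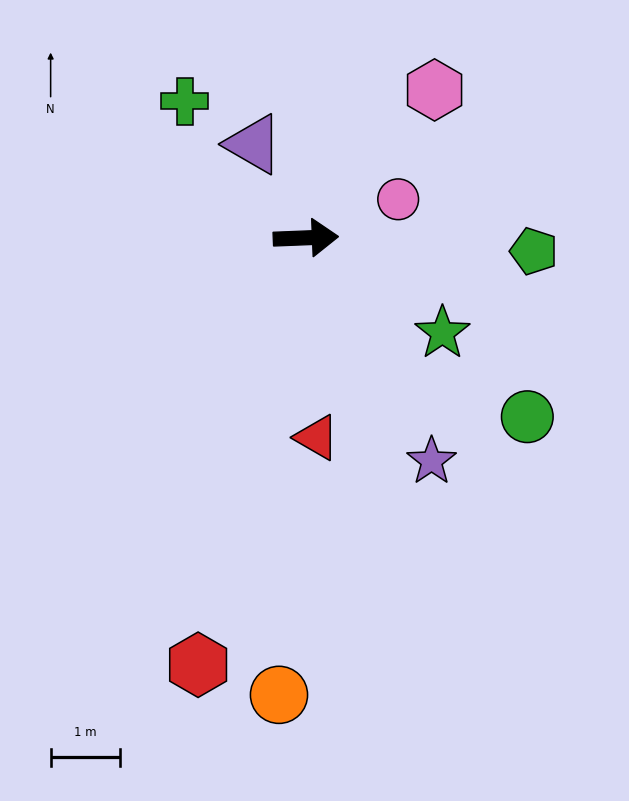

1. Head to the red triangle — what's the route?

turn right 89°, forward 2.9 m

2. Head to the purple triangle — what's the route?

turn left 117°, forward 1.6 m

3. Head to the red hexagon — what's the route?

turn right 106°, forward 6.4 m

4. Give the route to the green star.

turn right 37°, forward 2.4 m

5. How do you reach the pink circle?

turn left 20°, forward 1.5 m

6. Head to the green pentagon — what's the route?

turn right 6°, forward 3.3 m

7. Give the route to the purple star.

turn right 63°, forward 3.7 m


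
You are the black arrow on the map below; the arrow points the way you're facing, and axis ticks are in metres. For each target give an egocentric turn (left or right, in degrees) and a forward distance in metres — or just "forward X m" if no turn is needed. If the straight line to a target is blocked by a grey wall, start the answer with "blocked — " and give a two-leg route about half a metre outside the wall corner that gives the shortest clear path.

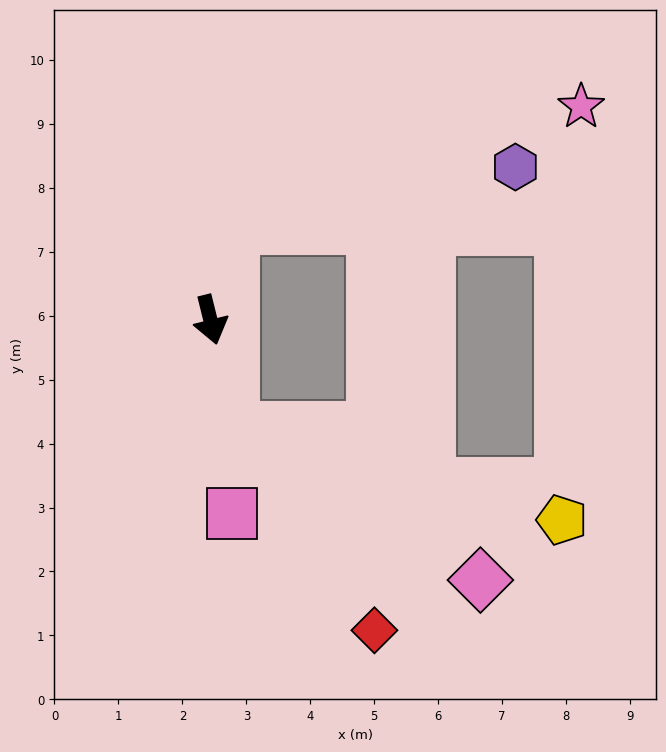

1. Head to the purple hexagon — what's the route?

blocked — turn left 153°, forward 1.5 m, then turn right 65°, forward 4.5 m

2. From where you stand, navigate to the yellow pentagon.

blocked — turn right 3°, forward 1.7 m, then turn left 64°, forward 5.3 m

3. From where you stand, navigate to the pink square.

turn right 8°, forward 3.0 m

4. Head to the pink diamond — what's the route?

blocked — turn right 3°, forward 1.7 m, then turn left 48°, forward 4.5 m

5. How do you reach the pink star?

blocked — turn left 153°, forward 1.5 m, then turn right 58°, forward 5.8 m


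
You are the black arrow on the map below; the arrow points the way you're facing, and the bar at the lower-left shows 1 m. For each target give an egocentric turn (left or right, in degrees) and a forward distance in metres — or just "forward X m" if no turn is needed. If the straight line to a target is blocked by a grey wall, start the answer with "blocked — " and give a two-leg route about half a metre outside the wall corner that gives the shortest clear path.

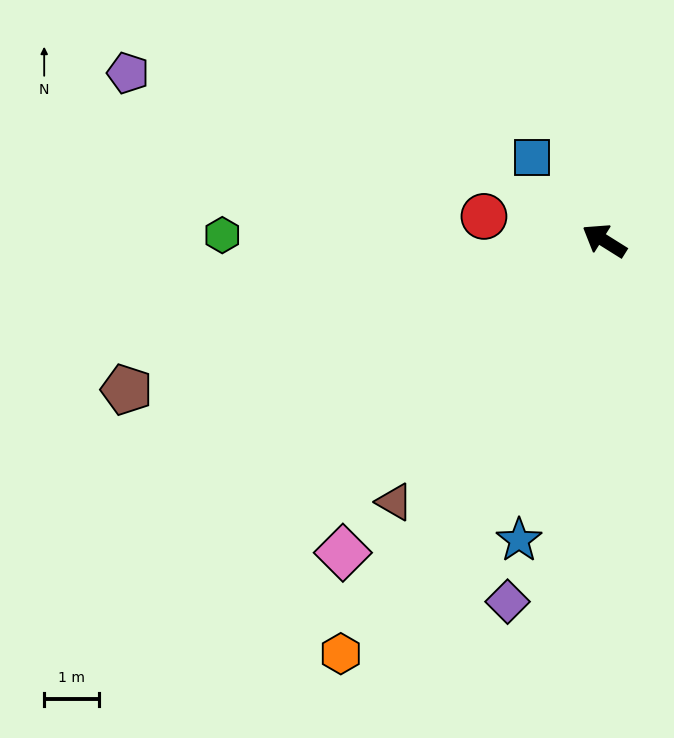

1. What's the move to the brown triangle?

turn left 83°, forward 6.1 m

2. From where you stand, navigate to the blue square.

turn right 17°, forward 2.0 m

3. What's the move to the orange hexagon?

turn left 90°, forward 8.9 m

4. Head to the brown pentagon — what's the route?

turn left 49°, forward 9.1 m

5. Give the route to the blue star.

turn left 106°, forward 5.7 m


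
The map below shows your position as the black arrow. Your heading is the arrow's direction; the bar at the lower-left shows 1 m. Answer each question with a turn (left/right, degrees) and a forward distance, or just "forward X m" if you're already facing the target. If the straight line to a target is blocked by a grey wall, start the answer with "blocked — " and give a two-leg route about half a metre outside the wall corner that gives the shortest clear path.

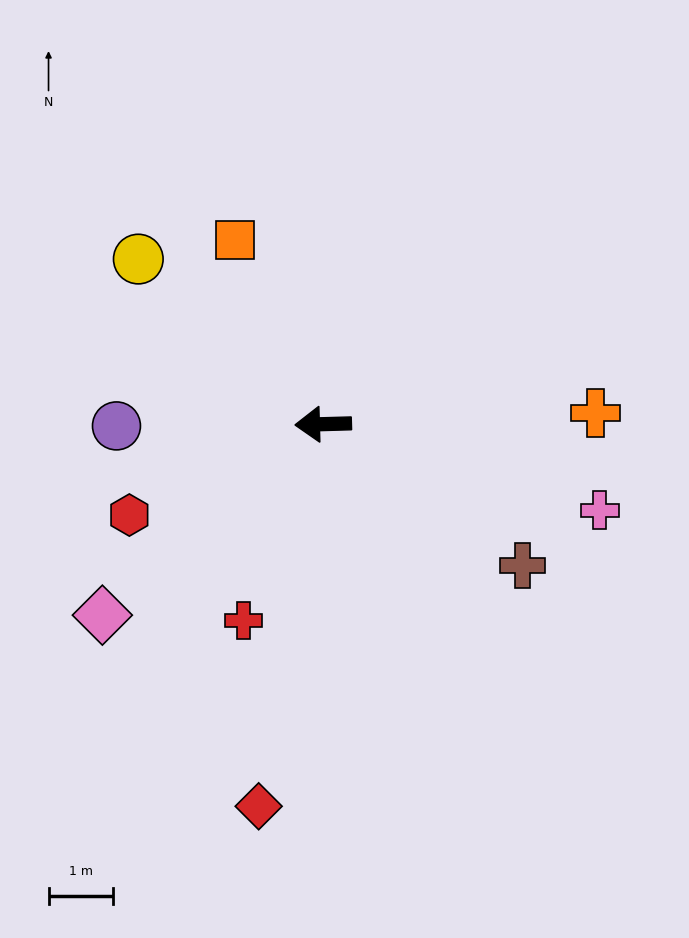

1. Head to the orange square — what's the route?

turn right 66°, forward 3.2 m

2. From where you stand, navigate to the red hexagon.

turn left 24°, forward 3.3 m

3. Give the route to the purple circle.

forward 3.2 m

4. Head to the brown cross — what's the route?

turn left 143°, forward 3.8 m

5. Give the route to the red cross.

turn left 66°, forward 3.3 m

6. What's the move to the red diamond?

turn left 79°, forward 6.0 m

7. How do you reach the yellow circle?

turn right 43°, forward 3.9 m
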